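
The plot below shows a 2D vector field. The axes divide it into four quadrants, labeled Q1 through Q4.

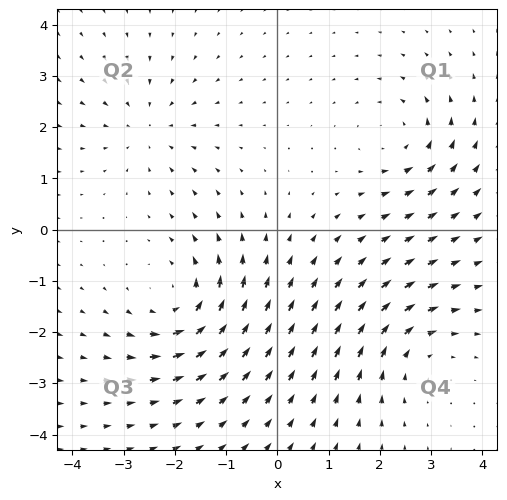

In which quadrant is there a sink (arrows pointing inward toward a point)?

The sink sits at approximately (-2.5, 2.0), which lies in quadrant Q2. The divergence there is about -3, negative as expected for a sink.

Q2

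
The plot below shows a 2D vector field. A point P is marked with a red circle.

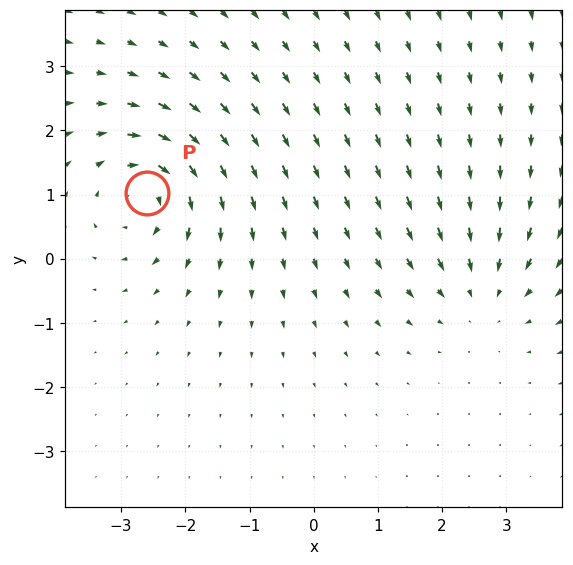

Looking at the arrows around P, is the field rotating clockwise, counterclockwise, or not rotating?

clockwise

Near P at (-2.6, 1.0) the arrows circulate clockwise. The curl (z-component) there is about -5; negative curl means clockwise rotation.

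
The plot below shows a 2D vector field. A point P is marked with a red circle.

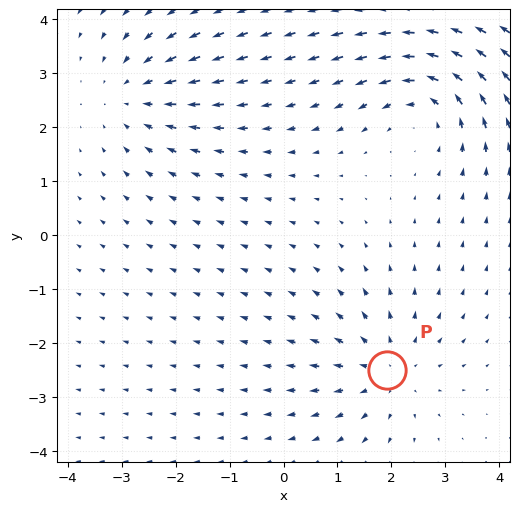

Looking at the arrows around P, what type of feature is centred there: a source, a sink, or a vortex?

At P (1.9, -2.5) the arrows spread outward. Divergence about +3, curl ≈0 — positive divergence with near-zero curl is a source.

source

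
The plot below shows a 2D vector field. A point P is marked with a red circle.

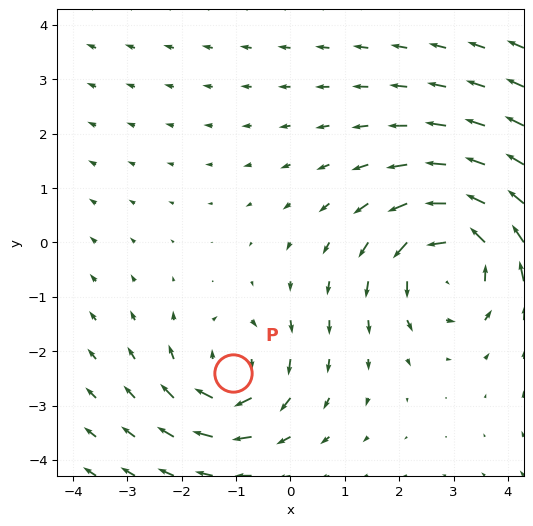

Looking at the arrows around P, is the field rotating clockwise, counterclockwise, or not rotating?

Near P at (-1.1, -2.4) the arrows circulate clockwise. The curl (z-component) there is about -4; negative curl means clockwise rotation.

clockwise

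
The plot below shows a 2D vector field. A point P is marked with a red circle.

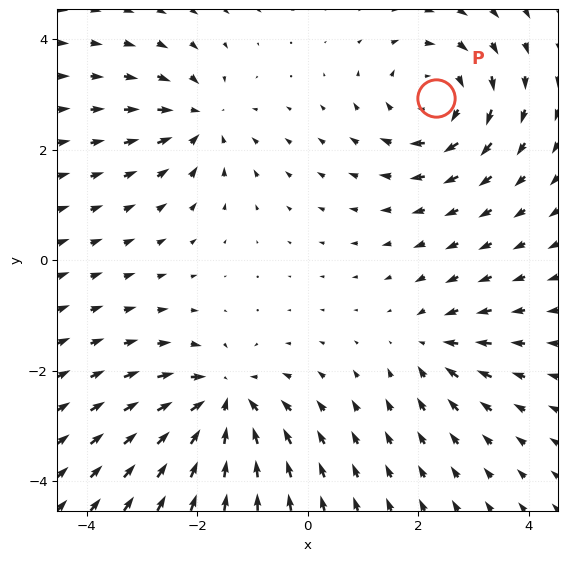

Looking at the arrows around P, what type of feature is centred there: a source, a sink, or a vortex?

At P (2.3, 2.9) the arrows circulate clockwise. Divergence ≈0, curl about -5 — near-zero divergence with nonzero curl is a vortex.

vortex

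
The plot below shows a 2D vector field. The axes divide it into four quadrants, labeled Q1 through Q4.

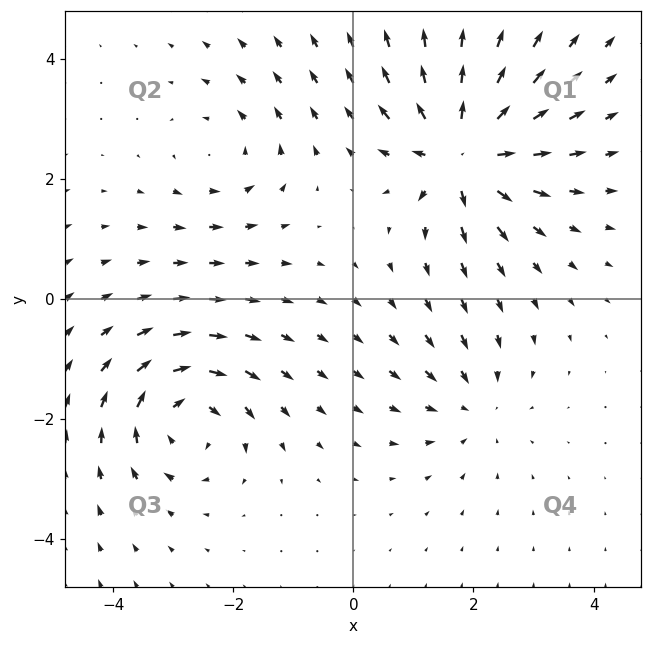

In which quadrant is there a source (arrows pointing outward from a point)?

The source sits at approximately (1.8, 2.4), which lies in quadrant Q1. The divergence there is about +6, positive as expected for a source.

Q1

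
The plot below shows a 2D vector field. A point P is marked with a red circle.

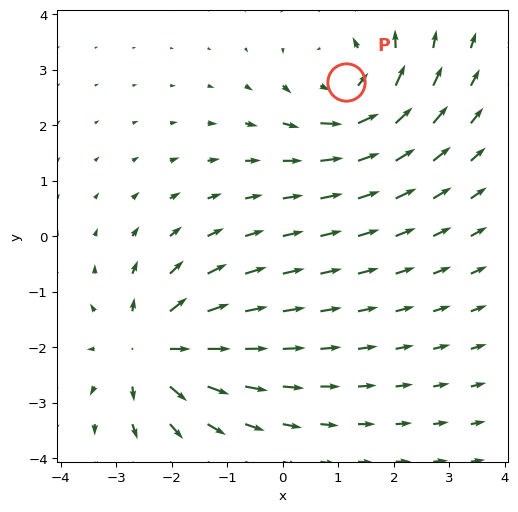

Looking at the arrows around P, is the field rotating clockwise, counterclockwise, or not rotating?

counterclockwise

Near P at (1.1, 2.8) the arrows circulate counterclockwise. The curl (z-component) there is about +4; positive curl means counterclockwise rotation.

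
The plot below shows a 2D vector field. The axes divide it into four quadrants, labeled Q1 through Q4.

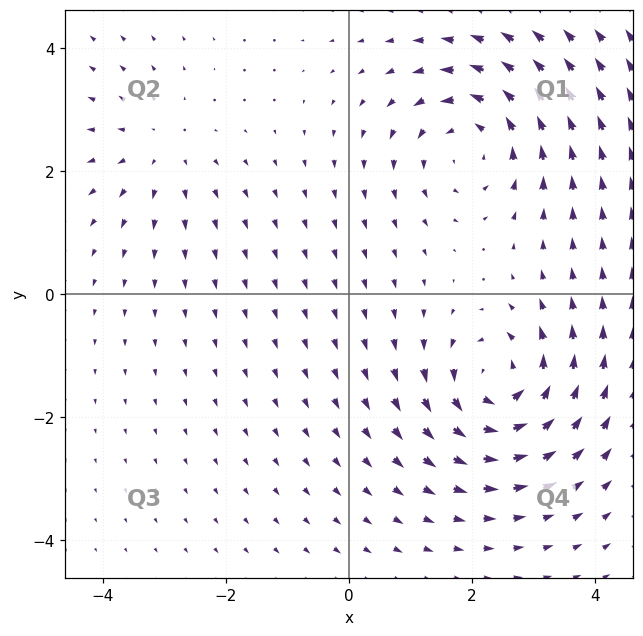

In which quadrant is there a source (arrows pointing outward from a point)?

The source sits at approximately (-3.1, 2.4), which lies in quadrant Q2. The divergence there is about +2, positive as expected for a source.

Q2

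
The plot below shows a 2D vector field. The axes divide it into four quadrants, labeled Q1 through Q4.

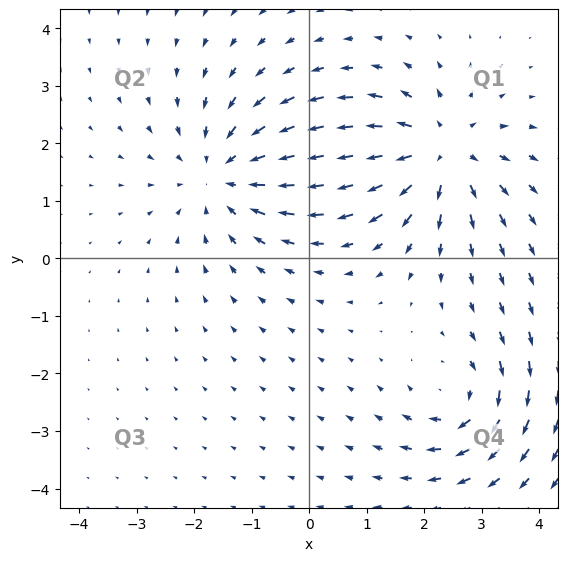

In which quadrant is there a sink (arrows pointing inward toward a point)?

The sink sits at approximately (-1.5, 1.5), which lies in quadrant Q2. The divergence there is about -4, negative as expected for a sink.

Q2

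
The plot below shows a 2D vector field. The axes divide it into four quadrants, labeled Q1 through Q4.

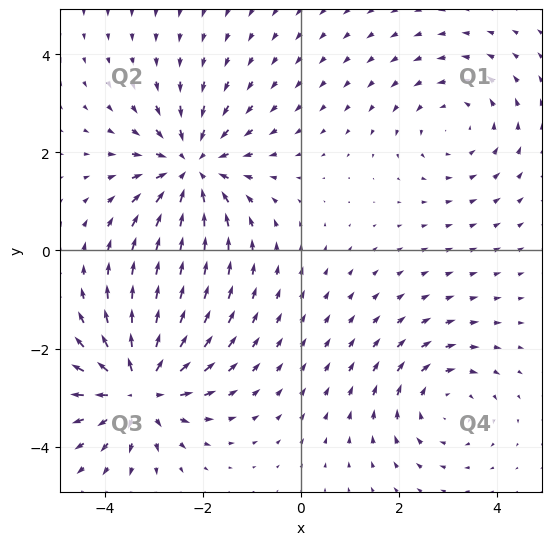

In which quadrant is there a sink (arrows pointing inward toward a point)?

Q2

The sink sits at approximately (-2.2, 1.7), which lies in quadrant Q2. The divergence there is about -5, negative as expected for a sink.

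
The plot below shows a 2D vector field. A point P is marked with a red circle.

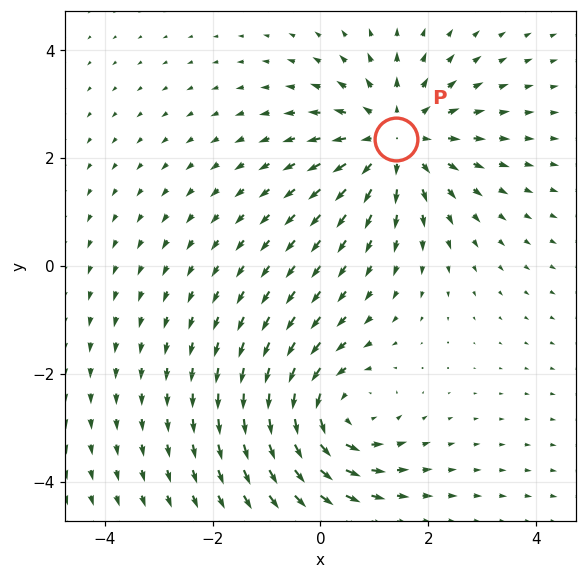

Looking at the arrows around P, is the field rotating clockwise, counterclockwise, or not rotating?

not rotating

Near P at (1.4, 2.3) the arrows show no circulation. The curl there is ≈0.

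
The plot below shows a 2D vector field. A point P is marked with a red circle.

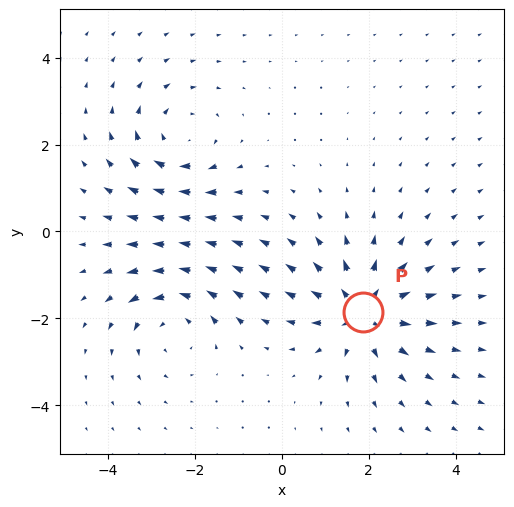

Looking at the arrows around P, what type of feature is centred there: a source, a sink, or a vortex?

At P (1.9, -1.9) the arrows spread outward. Divergence about +4, curl ≈0 — positive divergence with near-zero curl is a source.

source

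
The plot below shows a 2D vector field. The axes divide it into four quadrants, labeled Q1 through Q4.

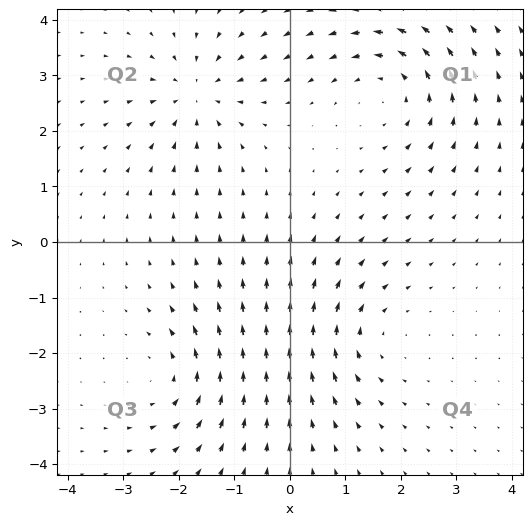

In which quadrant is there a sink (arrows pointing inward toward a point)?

The sink sits at approximately (-1.7, 2.7), which lies in quadrant Q2. The divergence there is about -4, negative as expected for a sink.

Q2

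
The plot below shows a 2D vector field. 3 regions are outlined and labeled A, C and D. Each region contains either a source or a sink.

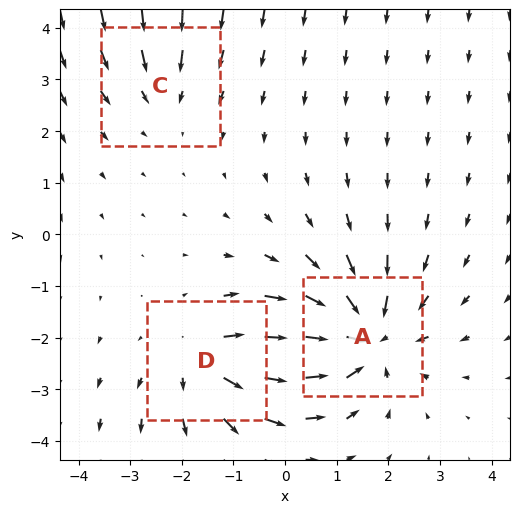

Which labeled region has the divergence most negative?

Divergence at each region's feature centre — A: about -4, C: about -2, D: about +3. Region A is most negative.

A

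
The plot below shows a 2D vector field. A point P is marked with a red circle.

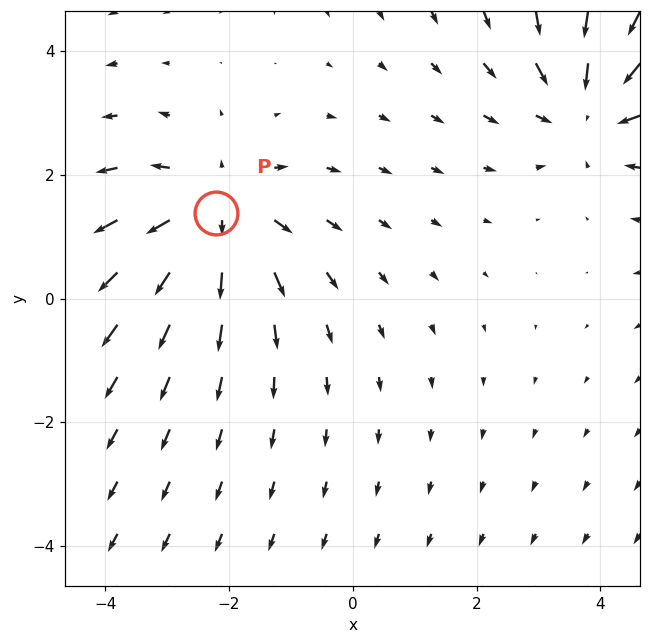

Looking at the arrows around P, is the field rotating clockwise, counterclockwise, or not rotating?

Near P at (-2.2, 1.4) the arrows show no circulation. The curl there is ≈0.

not rotating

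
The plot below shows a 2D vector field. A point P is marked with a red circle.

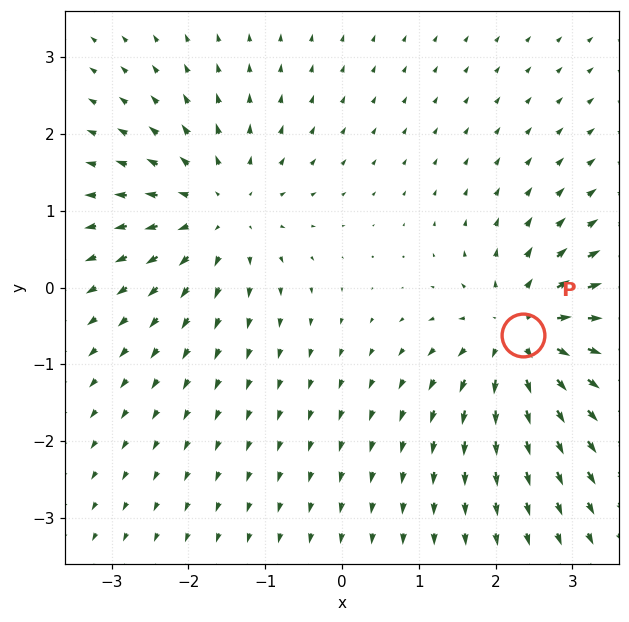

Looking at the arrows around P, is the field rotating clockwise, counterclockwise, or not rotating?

not rotating

Near P at (2.4, -0.6) the arrows show no circulation. The curl there is ≈0.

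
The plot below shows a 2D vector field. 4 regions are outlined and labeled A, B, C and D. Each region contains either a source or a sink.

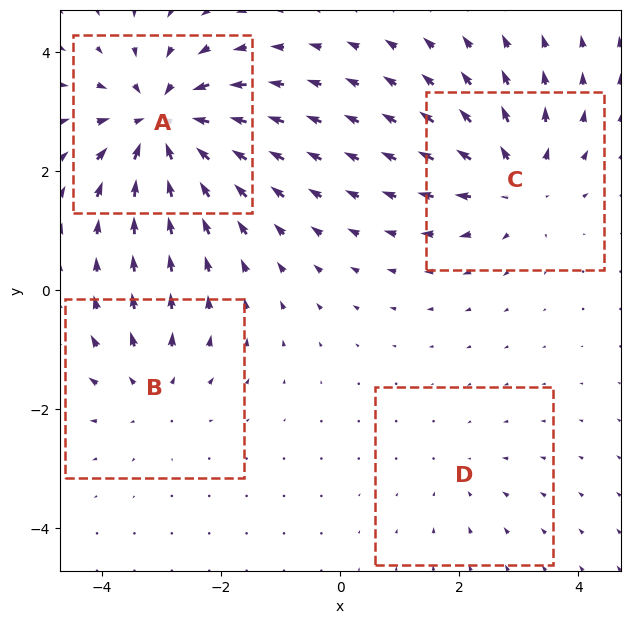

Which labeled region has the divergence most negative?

A

Divergence at each region's feature centre — A: about -8, B: about +4, C: about +5, D: about -2. Region A is most negative.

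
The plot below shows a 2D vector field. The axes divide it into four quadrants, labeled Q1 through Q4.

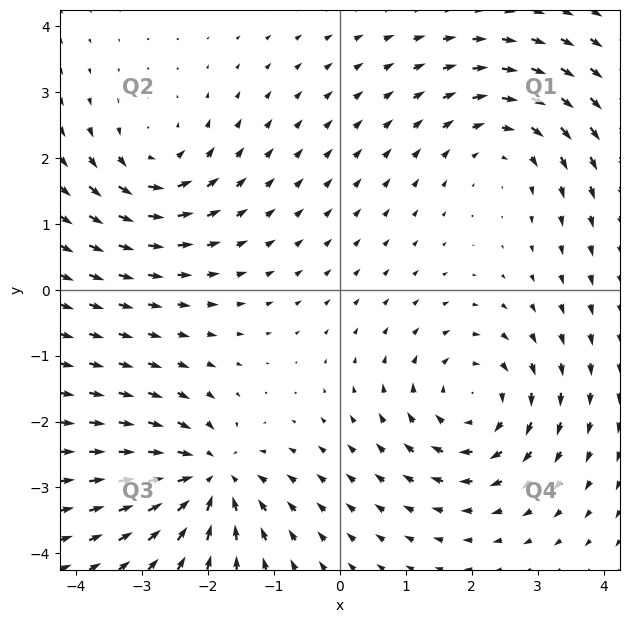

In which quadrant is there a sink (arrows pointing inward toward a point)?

The sink sits at approximately (-2.0, -2.8), which lies in quadrant Q3. The divergence there is about -6, negative as expected for a sink.

Q3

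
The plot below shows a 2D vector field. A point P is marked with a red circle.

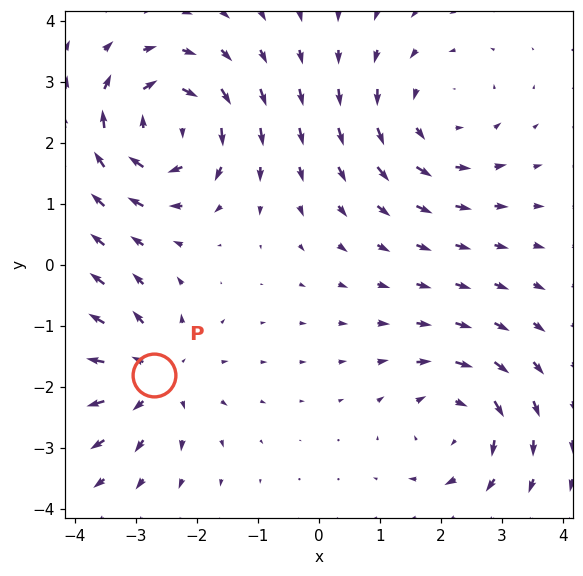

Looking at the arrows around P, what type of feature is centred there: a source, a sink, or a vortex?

At P (-2.7, -1.8) the arrows spread outward. Divergence about +4, curl ≈0 — positive divergence with near-zero curl is a source.

source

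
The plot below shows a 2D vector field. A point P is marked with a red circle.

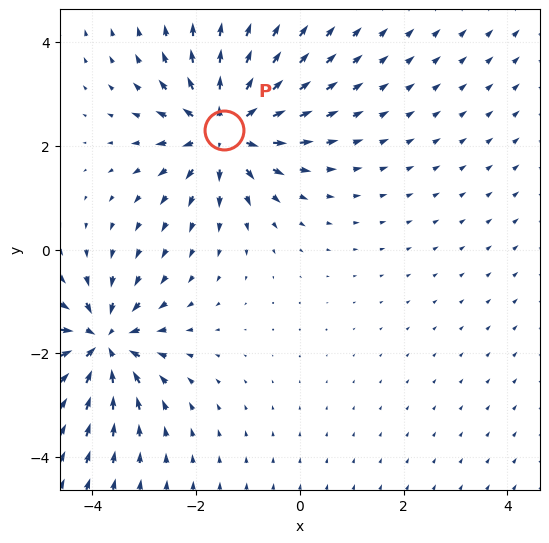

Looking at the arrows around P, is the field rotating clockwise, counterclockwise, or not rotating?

Near P at (-1.5, 2.3) the arrows show no circulation. The curl there is ≈0.

not rotating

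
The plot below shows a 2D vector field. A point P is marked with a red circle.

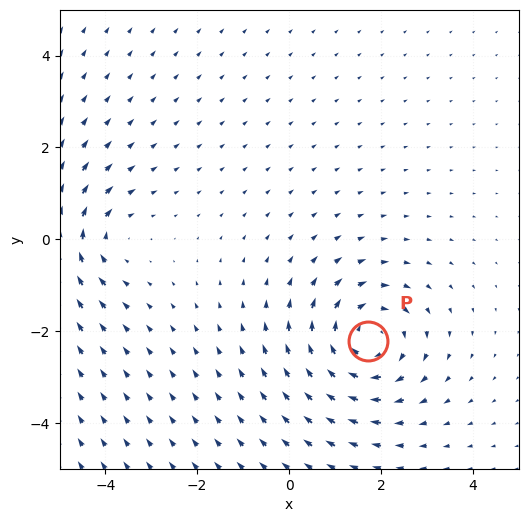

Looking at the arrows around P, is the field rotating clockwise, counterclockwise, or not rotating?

clockwise

Near P at (1.7, -2.2) the arrows circulate clockwise. The curl (z-component) there is about -4; negative curl means clockwise rotation.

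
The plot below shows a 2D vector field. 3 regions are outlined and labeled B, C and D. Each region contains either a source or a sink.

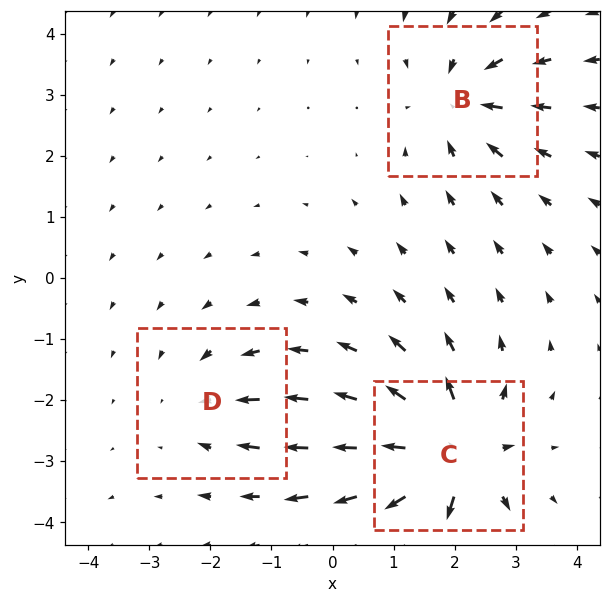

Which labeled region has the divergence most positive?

Divergence at each region's feature centre — B: about -4, C: about +6, D: about -2. Region C is most positive.

C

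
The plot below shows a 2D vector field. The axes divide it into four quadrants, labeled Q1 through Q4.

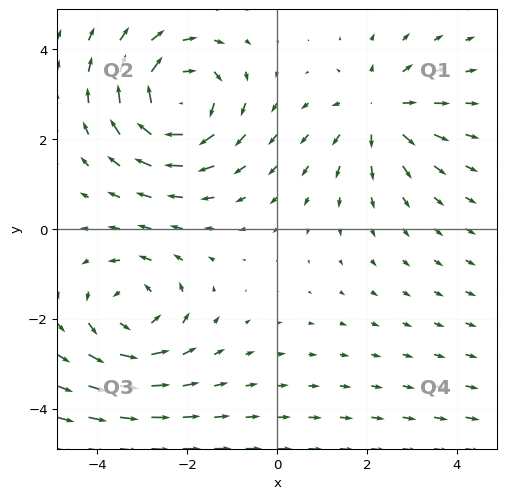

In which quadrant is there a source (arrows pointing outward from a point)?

The source sits at approximately (2.3, 2.6), which lies in quadrant Q1. The divergence there is about +3, positive as expected for a source.

Q1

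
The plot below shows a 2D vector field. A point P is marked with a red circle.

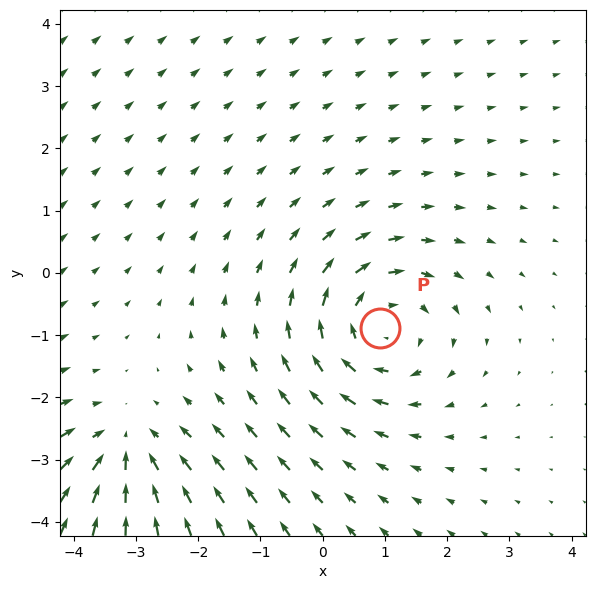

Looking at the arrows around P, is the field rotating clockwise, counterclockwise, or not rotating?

clockwise

Near P at (0.9, -0.9) the arrows circulate clockwise. The curl (z-component) there is about -4; negative curl means clockwise rotation.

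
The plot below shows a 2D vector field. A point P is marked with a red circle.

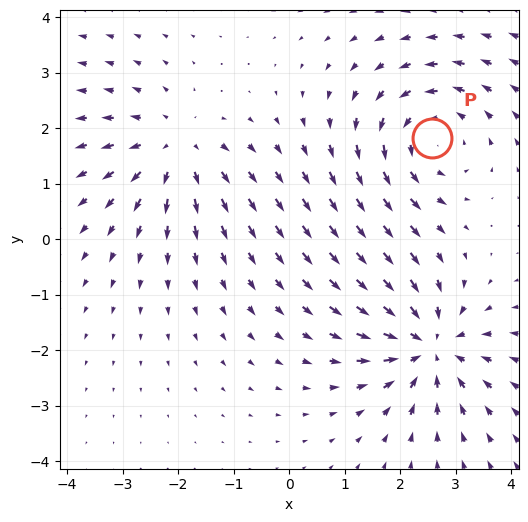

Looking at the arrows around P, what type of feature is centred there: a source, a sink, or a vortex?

At P (2.6, 1.8) the arrows circulate counterclockwise. Divergence ≈0, curl about +4 — near-zero divergence with nonzero curl is a vortex.

vortex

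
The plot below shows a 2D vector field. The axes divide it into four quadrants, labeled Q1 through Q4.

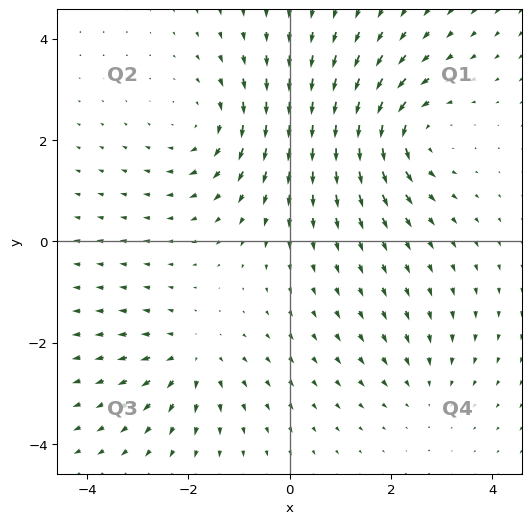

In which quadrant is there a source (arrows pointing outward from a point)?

Q3

The source sits at approximately (-2.0, -2.3), which lies in quadrant Q3. The divergence there is about +4, positive as expected for a source.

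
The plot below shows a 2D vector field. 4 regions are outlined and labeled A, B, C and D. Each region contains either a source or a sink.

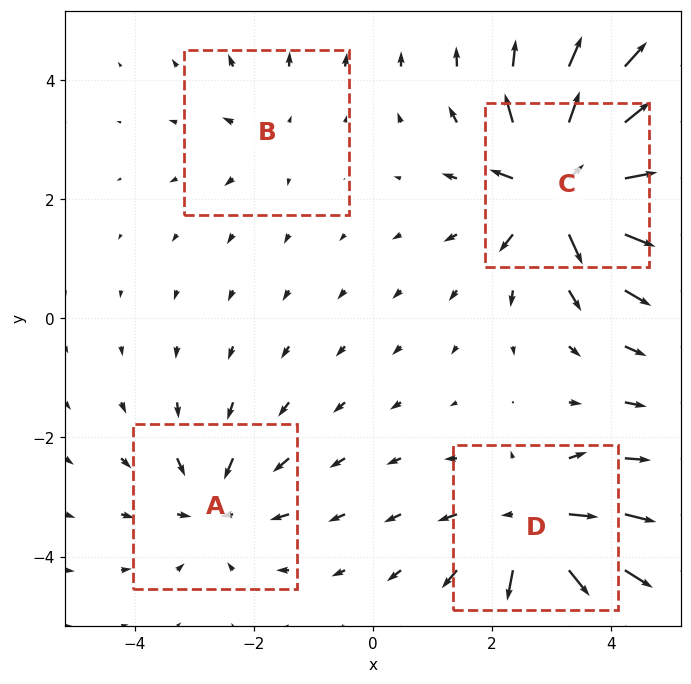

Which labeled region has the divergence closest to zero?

Divergence at each region's feature centre — A: about -4, B: about +2, C: about +9, D: about +6. Region B is closest to zero.

B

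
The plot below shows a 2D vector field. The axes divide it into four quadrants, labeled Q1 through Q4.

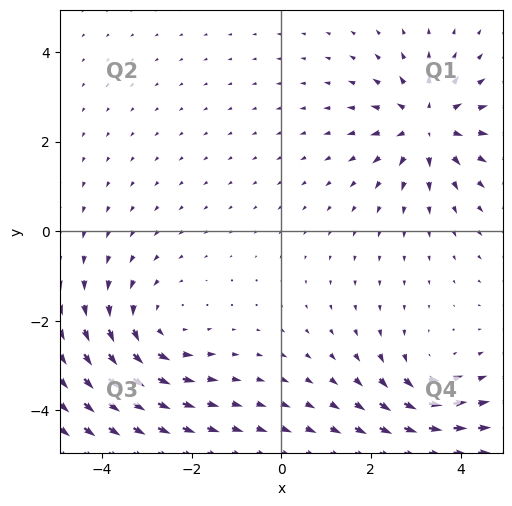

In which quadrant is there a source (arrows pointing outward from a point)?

The source sits at approximately (3.3, 2.4), which lies in quadrant Q1. The divergence there is about +5, positive as expected for a source.

Q1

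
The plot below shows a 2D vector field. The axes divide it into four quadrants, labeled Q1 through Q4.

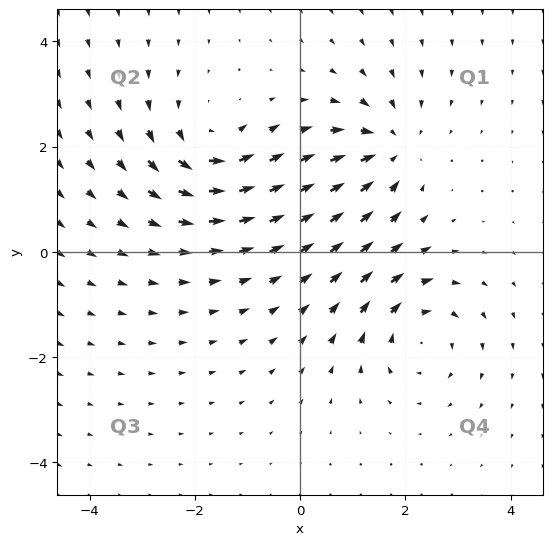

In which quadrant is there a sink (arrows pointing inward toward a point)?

Q1

The sink sits at approximately (1.7, 2.0), which lies in quadrant Q1. The divergence there is about -5, negative as expected for a sink.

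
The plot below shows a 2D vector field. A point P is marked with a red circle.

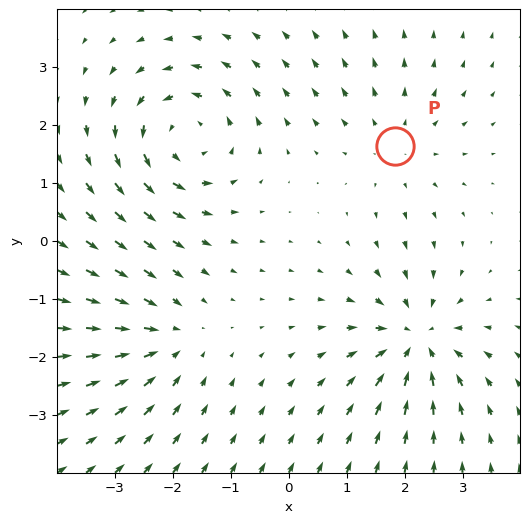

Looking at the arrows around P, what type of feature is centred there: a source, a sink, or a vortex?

source

At P (1.8, 1.6) the arrows spread outward. Divergence about +3, curl ≈0 — positive divergence with near-zero curl is a source.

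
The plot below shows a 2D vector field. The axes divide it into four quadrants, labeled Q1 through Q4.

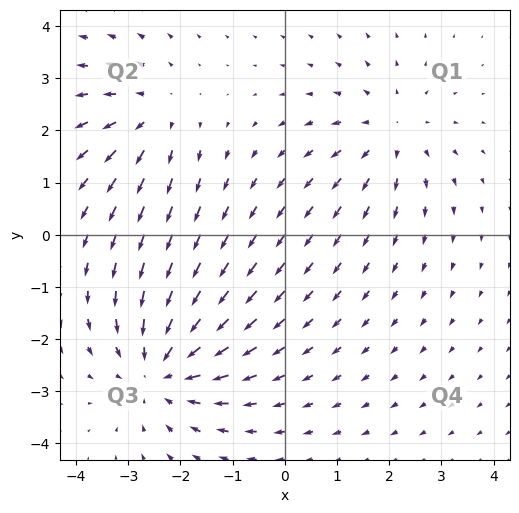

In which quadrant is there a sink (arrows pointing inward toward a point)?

Q3

The sink sits at approximately (-2.4, -2.6), which lies in quadrant Q3. The divergence there is about -4, negative as expected for a sink.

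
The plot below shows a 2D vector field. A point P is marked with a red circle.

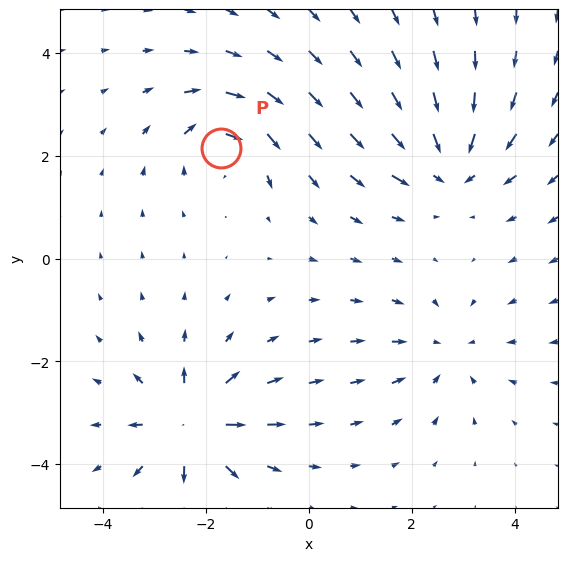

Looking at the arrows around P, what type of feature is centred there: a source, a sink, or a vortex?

At P (-1.7, 2.1) the arrows circulate clockwise. Divergence ≈0, curl about -5 — near-zero divergence with nonzero curl is a vortex.

vortex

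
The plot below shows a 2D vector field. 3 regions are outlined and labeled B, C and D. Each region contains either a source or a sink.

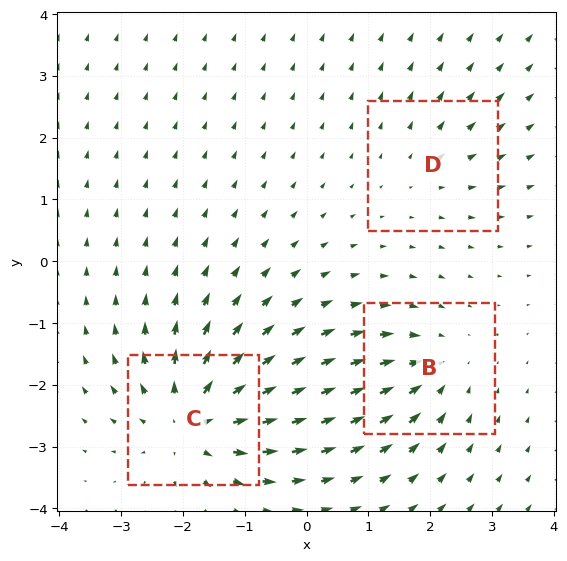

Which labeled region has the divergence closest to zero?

Divergence at each region's feature centre — B: about -3, C: about +5, D: about +2. Region D is closest to zero.

D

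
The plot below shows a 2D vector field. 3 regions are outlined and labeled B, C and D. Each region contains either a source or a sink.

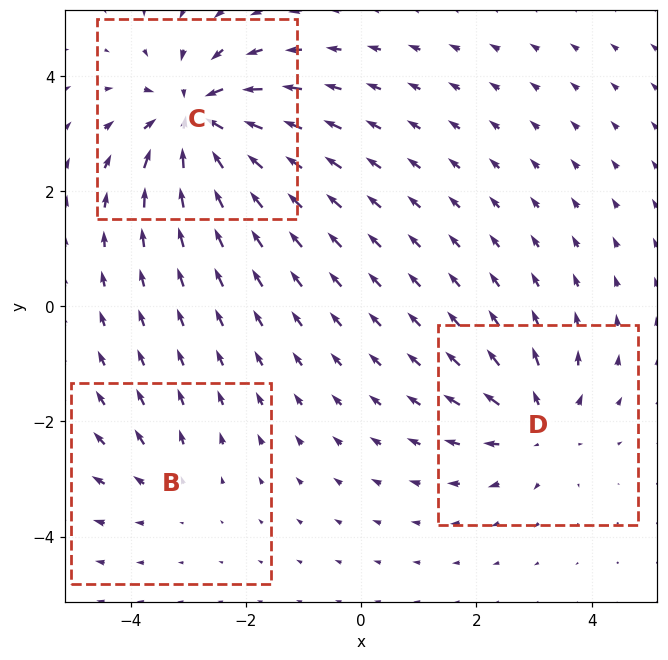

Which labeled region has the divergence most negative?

C

Divergence at each region's feature centre — B: about +2, C: about -6, D: about +4. Region C is most negative.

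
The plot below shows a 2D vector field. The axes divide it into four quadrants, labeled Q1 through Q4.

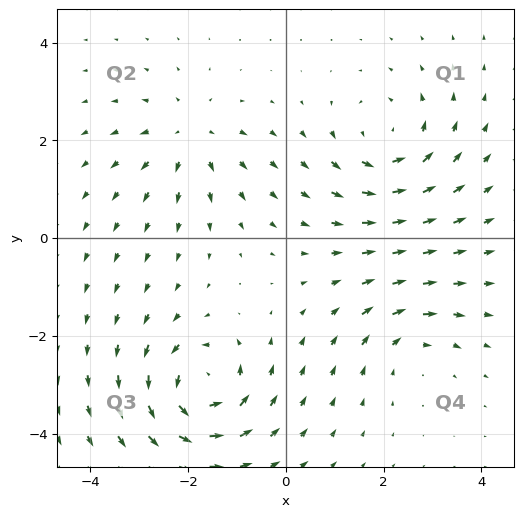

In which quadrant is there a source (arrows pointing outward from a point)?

The source sits at approximately (-2.0, 2.1), which lies in quadrant Q2. The divergence there is about +4, positive as expected for a source.

Q2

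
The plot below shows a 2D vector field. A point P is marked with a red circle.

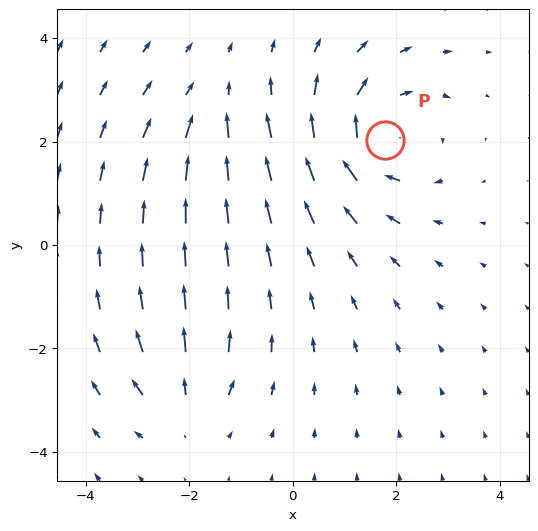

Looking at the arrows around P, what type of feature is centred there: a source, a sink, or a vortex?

At P (1.8, 2.0) the arrows circulate clockwise. Divergence ≈0, curl about -4 — near-zero divergence with nonzero curl is a vortex.

vortex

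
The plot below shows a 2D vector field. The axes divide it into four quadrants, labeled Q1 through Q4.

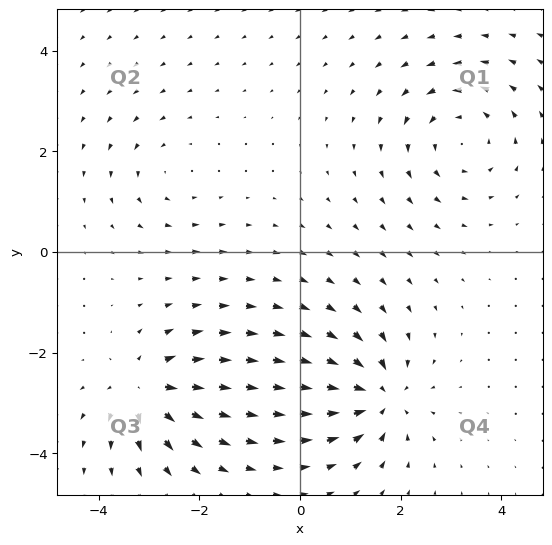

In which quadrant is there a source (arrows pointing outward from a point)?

Q3

The source sits at approximately (-3.1, -2.7), which lies in quadrant Q3. The divergence there is about +5, positive as expected for a source.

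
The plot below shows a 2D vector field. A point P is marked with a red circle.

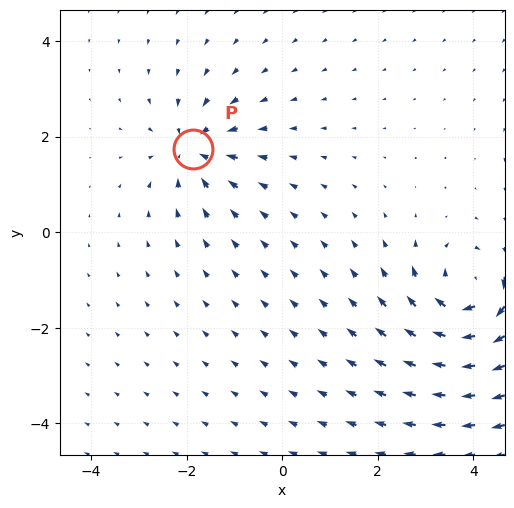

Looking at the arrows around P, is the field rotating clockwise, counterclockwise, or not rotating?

not rotating

Near P at (-1.9, 1.7) the arrows show no circulation. The curl there is ≈0.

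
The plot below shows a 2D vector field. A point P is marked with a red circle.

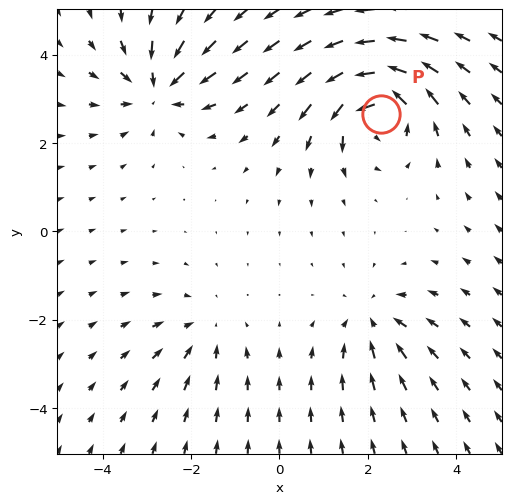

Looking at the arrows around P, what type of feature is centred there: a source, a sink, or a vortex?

At P (2.3, 2.7) the arrows circulate counterclockwise. Divergence ≈0, curl about +7 — near-zero divergence with nonzero curl is a vortex.

vortex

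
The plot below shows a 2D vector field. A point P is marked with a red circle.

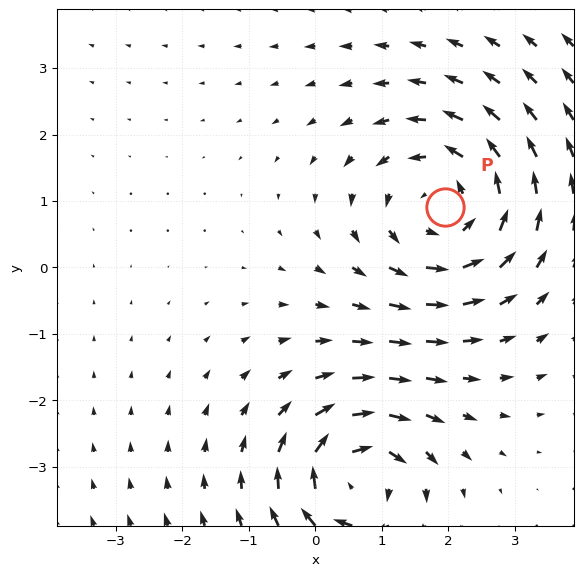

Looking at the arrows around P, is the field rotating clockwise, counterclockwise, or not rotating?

counterclockwise

Near P at (1.9, 0.9) the arrows circulate counterclockwise. The curl (z-component) there is about +4; positive curl means counterclockwise rotation.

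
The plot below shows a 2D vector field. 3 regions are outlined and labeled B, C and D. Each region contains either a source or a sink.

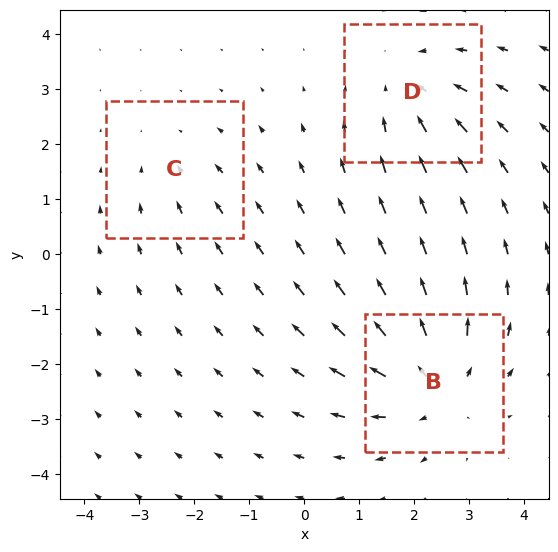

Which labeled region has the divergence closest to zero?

Divergence at each region's feature centre — B: about +4, C: about -2, D: about -3. Region C is closest to zero.

C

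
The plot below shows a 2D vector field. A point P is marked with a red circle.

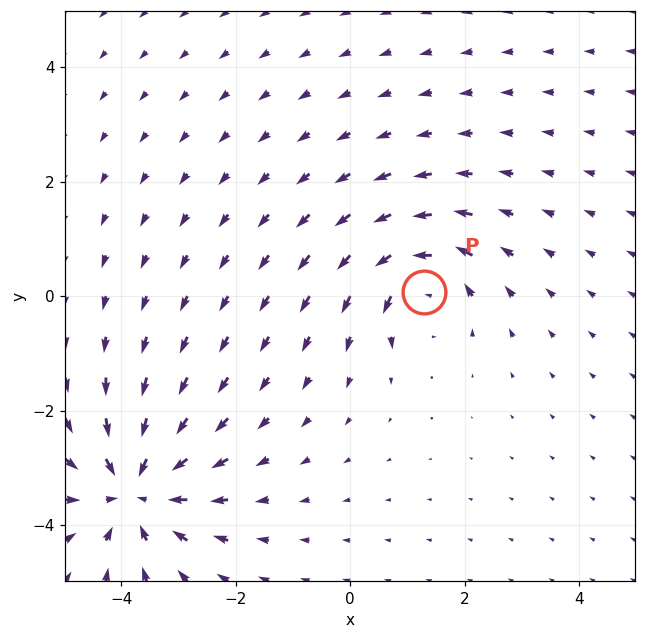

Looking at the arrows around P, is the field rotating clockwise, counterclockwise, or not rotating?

Near P at (1.3, 0.1) the arrows circulate counterclockwise. The curl (z-component) there is about +4; positive curl means counterclockwise rotation.

counterclockwise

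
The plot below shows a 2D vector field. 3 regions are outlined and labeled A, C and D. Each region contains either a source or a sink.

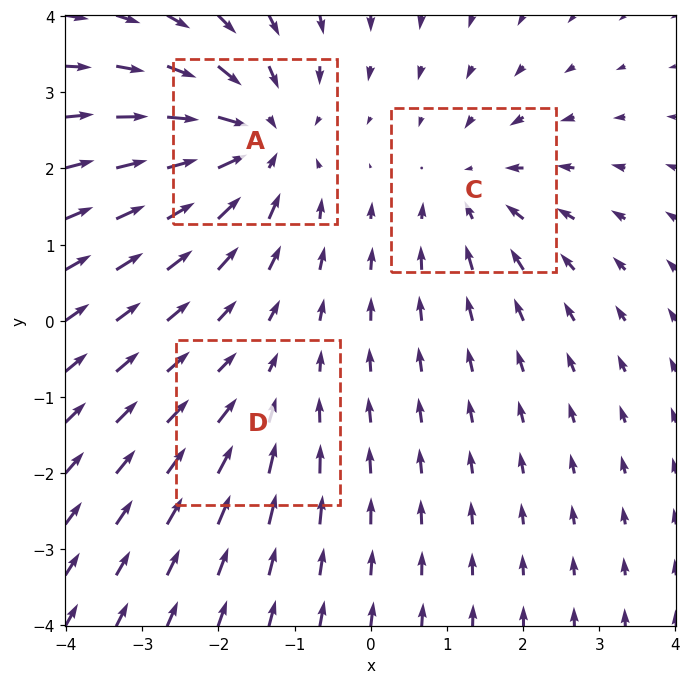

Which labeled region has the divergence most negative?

A

Divergence at each region's feature centre — A: about -5, C: about -3, D: about -2. Region A is most negative.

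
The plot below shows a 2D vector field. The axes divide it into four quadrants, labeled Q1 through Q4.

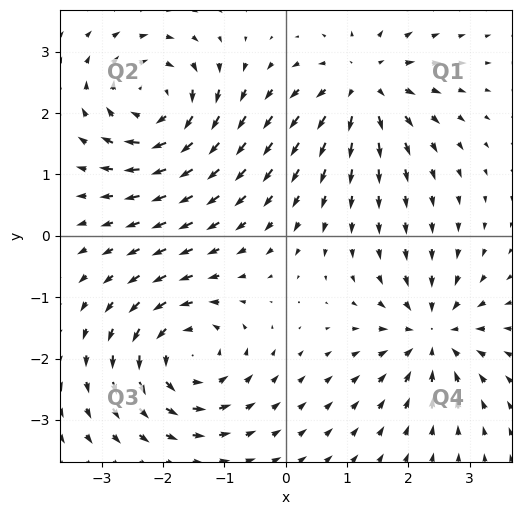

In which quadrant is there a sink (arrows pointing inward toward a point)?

The sink sits at approximately (2.4, -1.6), which lies in quadrant Q4. The divergence there is about -5, negative as expected for a sink.

Q4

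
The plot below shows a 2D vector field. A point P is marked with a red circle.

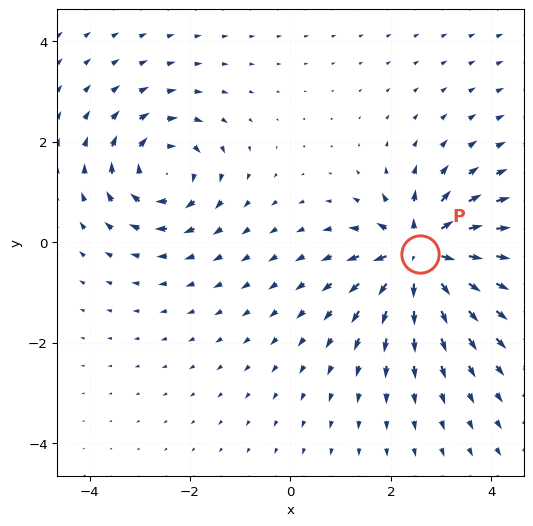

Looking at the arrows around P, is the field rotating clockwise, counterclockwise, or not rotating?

not rotating

Near P at (2.6, -0.2) the arrows show no circulation. The curl there is ≈0.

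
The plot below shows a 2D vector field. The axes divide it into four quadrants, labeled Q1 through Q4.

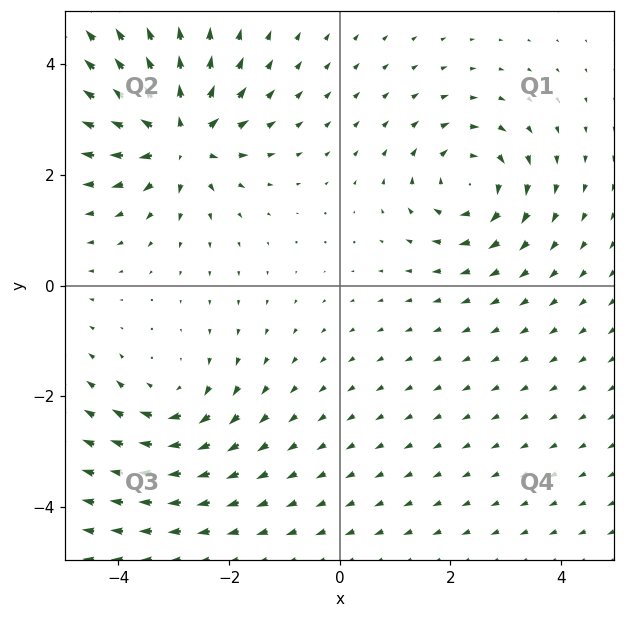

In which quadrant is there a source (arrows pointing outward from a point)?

Q2

The source sits at approximately (-2.9, 2.7), which lies in quadrant Q2. The divergence there is about +5, positive as expected for a source.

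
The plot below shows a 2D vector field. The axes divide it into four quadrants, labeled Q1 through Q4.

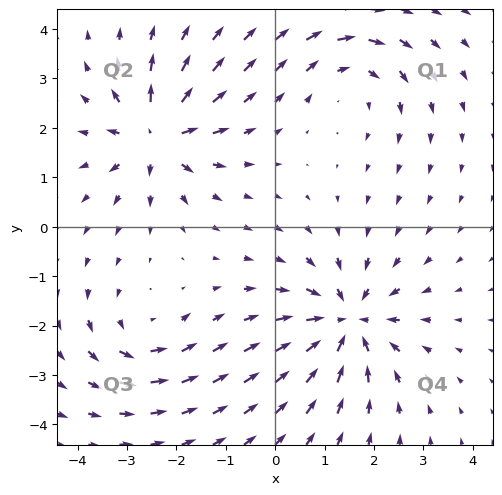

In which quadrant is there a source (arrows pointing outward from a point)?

The source sits at approximately (-2.4, 1.8), which lies in quadrant Q2. The divergence there is about +6, positive as expected for a source.

Q2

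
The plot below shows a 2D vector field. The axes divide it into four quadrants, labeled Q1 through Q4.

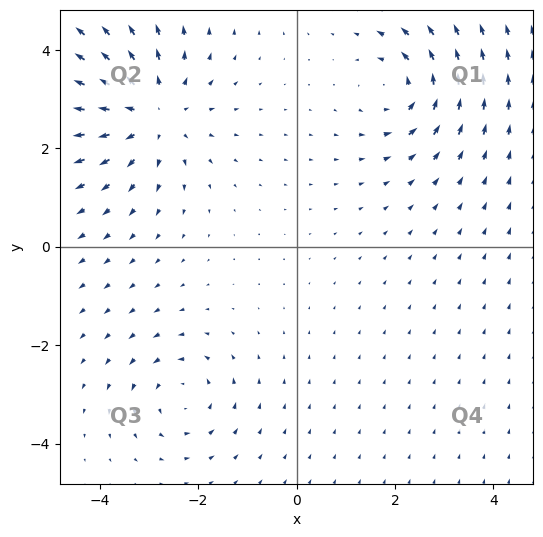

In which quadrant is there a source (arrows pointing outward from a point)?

Q2

The source sits at approximately (-2.9, 2.7), which lies in quadrant Q2. The divergence there is about +4, positive as expected for a source.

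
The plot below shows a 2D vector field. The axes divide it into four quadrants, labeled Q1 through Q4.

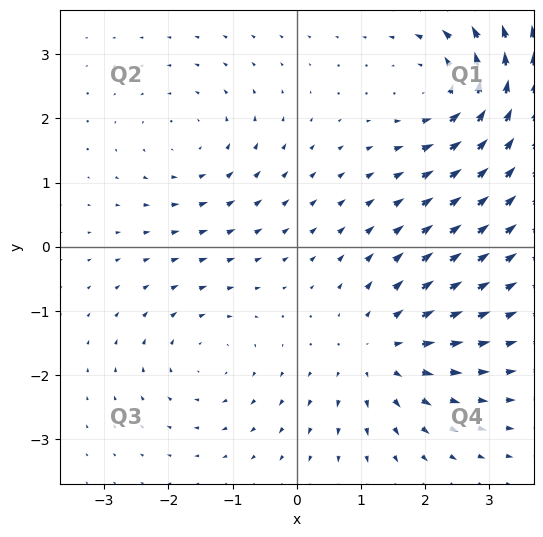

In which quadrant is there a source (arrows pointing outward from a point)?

Q4

The source sits at approximately (1.3, -1.6), which lies in quadrant Q4. The divergence there is about +4, positive as expected for a source.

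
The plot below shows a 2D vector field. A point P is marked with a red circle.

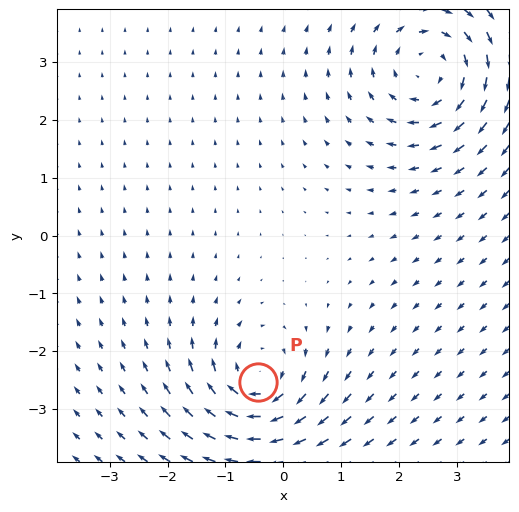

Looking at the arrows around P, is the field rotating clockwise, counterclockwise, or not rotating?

clockwise

Near P at (-0.4, -2.5) the arrows circulate clockwise. The curl (z-component) there is about -4; negative curl means clockwise rotation.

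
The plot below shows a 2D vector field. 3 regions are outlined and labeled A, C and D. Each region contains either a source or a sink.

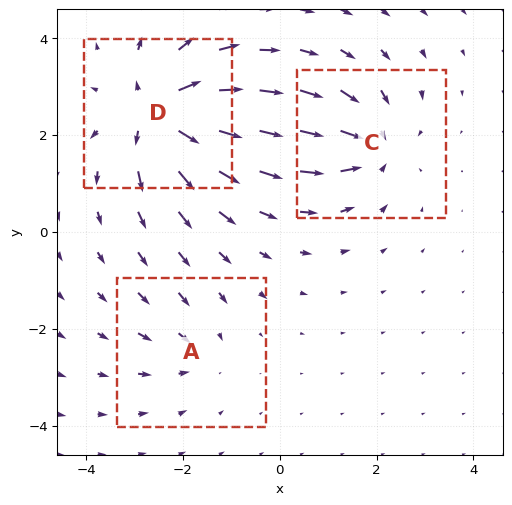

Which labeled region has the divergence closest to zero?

A

Divergence at each region's feature centre — A: about -2, C: about -4, D: about +5. Region A is closest to zero.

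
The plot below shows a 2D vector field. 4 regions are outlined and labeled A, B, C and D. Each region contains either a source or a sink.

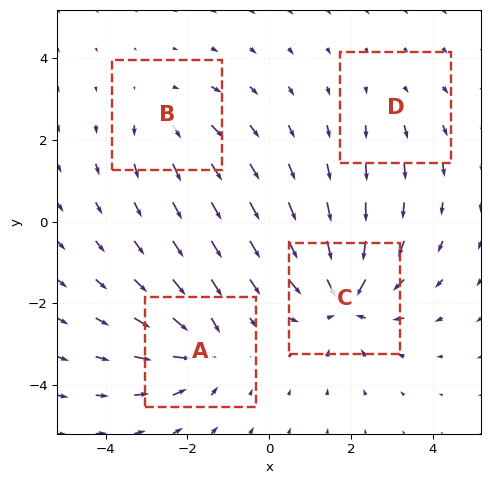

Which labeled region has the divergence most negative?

Divergence at each region's feature centre — A: about -5, B: about +3, C: about -6, D: about +2. Region C is most negative.

C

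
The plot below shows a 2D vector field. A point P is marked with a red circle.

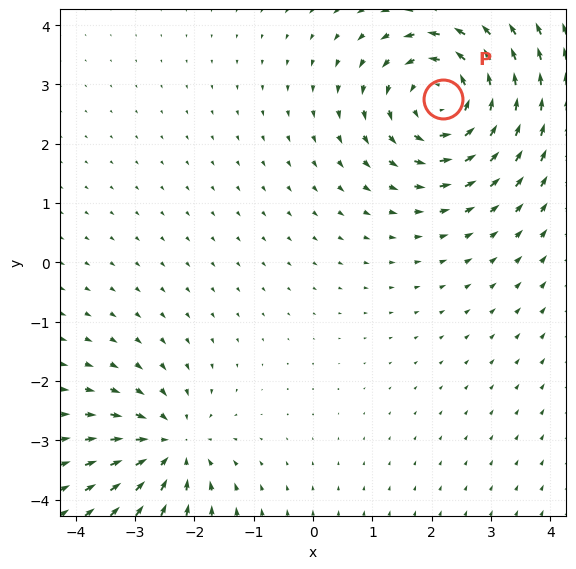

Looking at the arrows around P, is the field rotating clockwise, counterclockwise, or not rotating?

counterclockwise

Near P at (2.2, 2.8) the arrows circulate counterclockwise. The curl (z-component) there is about +5; positive curl means counterclockwise rotation.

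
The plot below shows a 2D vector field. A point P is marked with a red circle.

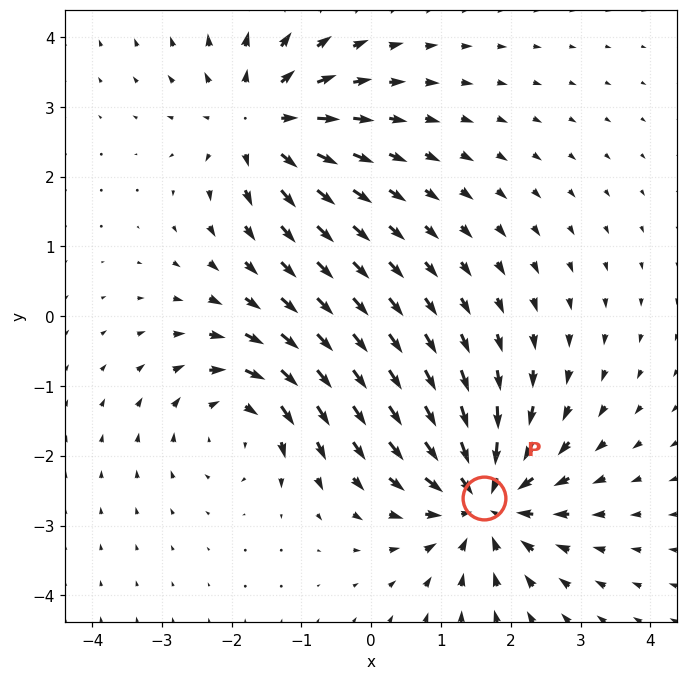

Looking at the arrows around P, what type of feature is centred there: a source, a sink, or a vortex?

sink

At P (1.6, -2.6) the arrows converge inward. Divergence about -5, curl ≈0 — negative divergence with near-zero curl is a sink.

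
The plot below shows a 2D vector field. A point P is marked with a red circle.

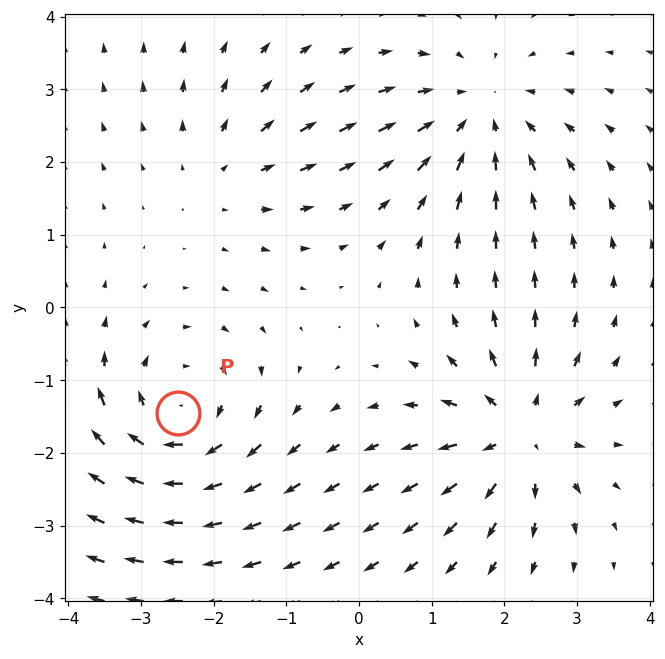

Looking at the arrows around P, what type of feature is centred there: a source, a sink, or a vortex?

vortex

At P (-2.5, -1.5) the arrows circulate clockwise. Divergence ≈0, curl about -5 — near-zero divergence with nonzero curl is a vortex.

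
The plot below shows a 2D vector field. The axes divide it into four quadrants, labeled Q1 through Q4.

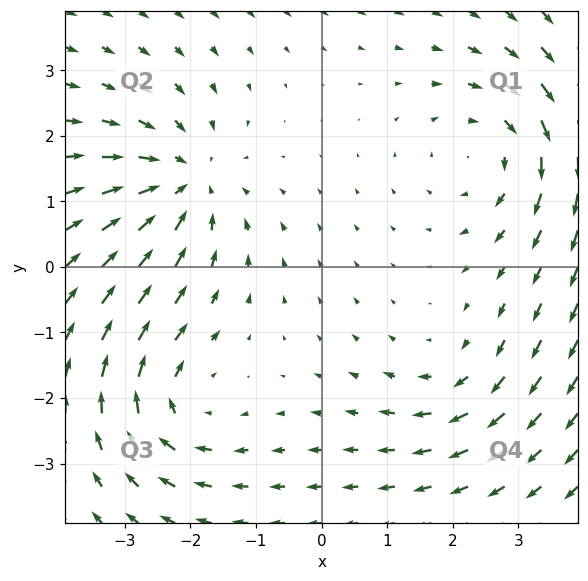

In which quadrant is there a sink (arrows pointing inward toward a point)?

Q2

The sink sits at approximately (-2.1, 1.3), which lies in quadrant Q2. The divergence there is about -5, negative as expected for a sink.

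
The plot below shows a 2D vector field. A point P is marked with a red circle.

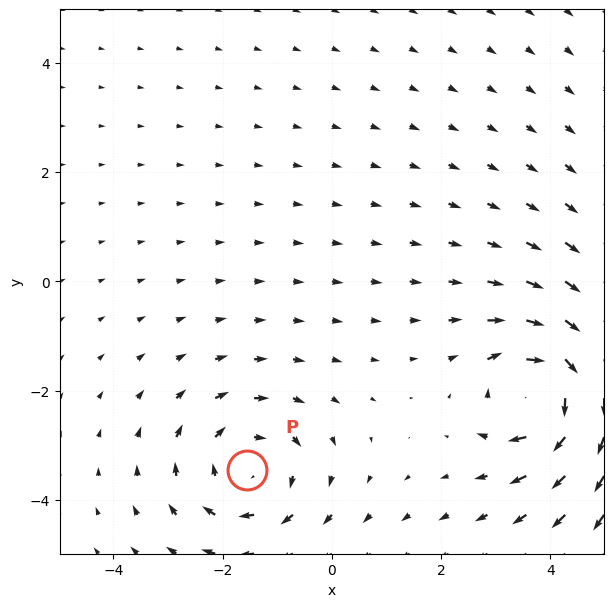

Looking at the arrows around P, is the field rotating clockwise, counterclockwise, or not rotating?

clockwise

Near P at (-1.6, -3.5) the arrows circulate clockwise. The curl (z-component) there is about -2; negative curl means clockwise rotation.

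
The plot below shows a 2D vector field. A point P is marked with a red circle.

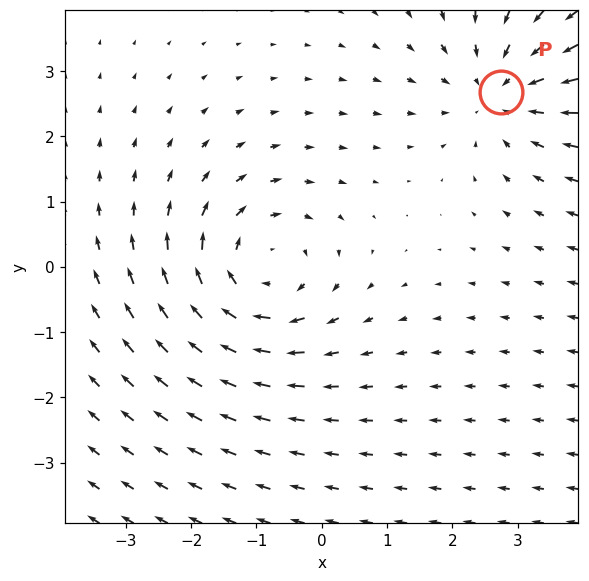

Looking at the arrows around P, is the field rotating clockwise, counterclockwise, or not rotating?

Near P at (2.7, 2.7) the arrows show no circulation. The curl there is ≈0.

not rotating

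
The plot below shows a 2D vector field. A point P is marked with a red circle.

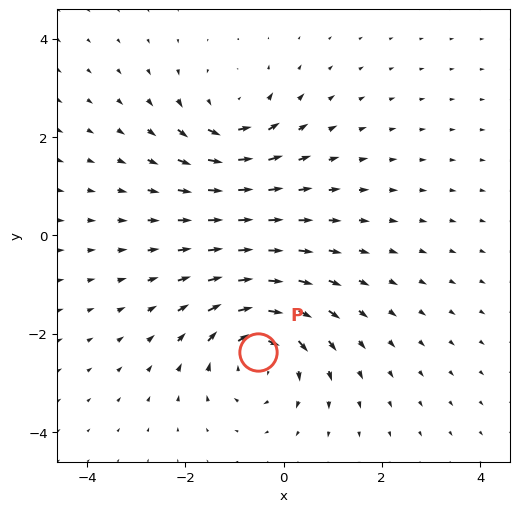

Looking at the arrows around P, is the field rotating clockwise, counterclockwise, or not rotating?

Near P at (-0.5, -2.4) the arrows circulate clockwise. The curl (z-component) there is about -4; negative curl means clockwise rotation.

clockwise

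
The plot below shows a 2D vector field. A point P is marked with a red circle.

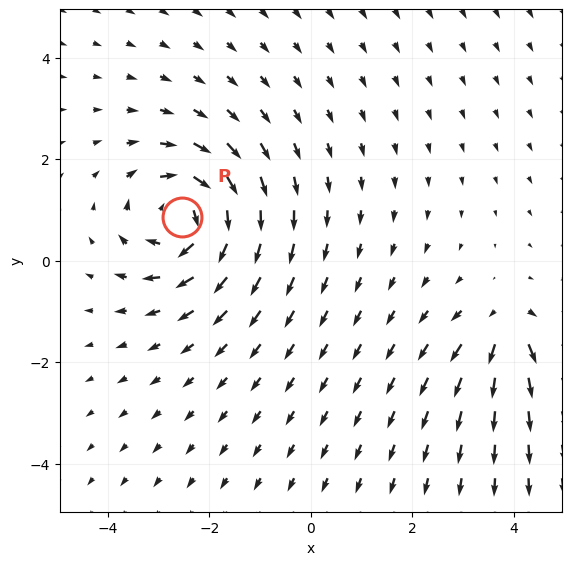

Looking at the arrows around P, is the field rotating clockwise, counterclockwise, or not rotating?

clockwise

Near P at (-2.5, 0.9) the arrows circulate clockwise. The curl (z-component) there is about -5; negative curl means clockwise rotation.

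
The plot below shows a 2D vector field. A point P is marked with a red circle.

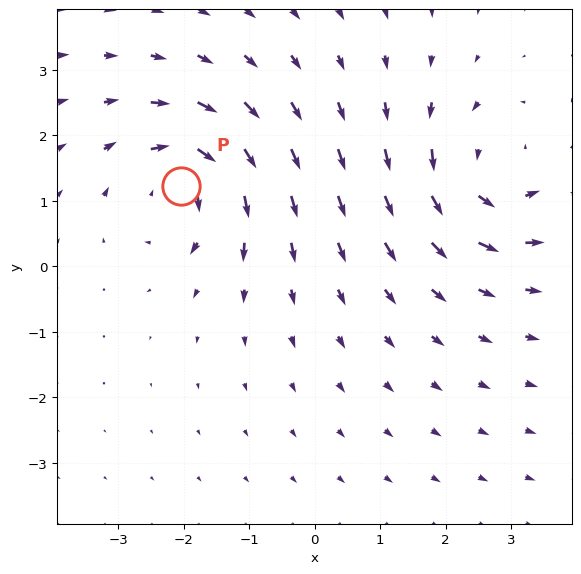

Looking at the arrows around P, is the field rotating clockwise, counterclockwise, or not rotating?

clockwise

Near P at (-2.0, 1.2) the arrows circulate clockwise. The curl (z-component) there is about -6; negative curl means clockwise rotation.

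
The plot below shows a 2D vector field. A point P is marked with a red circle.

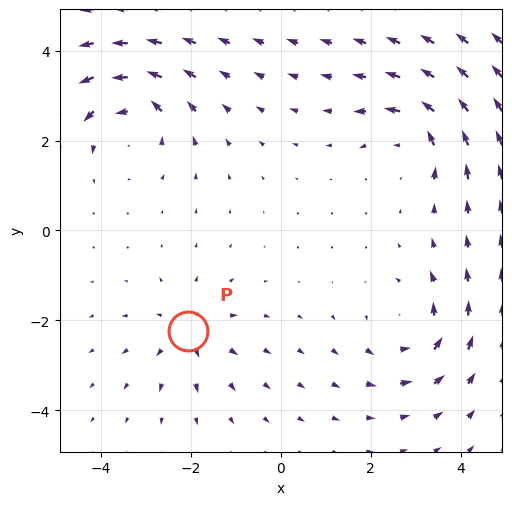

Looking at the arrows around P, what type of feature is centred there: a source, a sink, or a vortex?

At P (-2.1, -2.2) the arrows spread outward. Divergence about +4, curl ≈0 — positive divergence with near-zero curl is a source.

source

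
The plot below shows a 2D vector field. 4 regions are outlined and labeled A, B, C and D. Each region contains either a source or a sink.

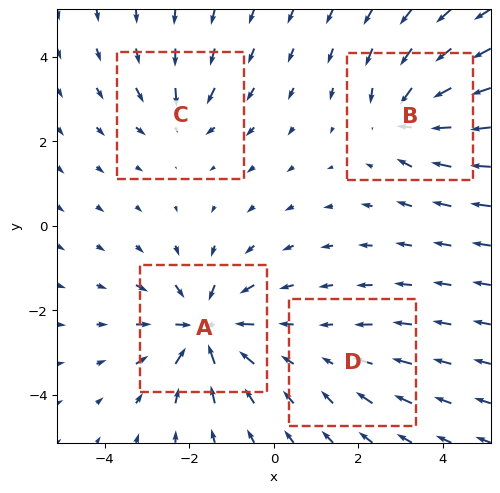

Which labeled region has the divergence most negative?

A

Divergence at each region's feature centre — A: about -7, B: about -6, C: about -4, D: about -2. Region A is most negative.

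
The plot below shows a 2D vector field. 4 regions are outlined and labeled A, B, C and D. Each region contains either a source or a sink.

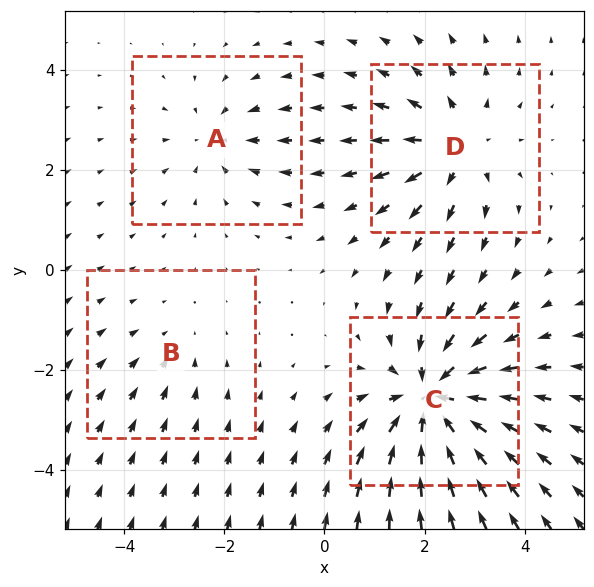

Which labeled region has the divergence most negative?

C

Divergence at each region's feature centre — A: about -3, B: about -2, C: about -7, D: about +4. Region C is most negative.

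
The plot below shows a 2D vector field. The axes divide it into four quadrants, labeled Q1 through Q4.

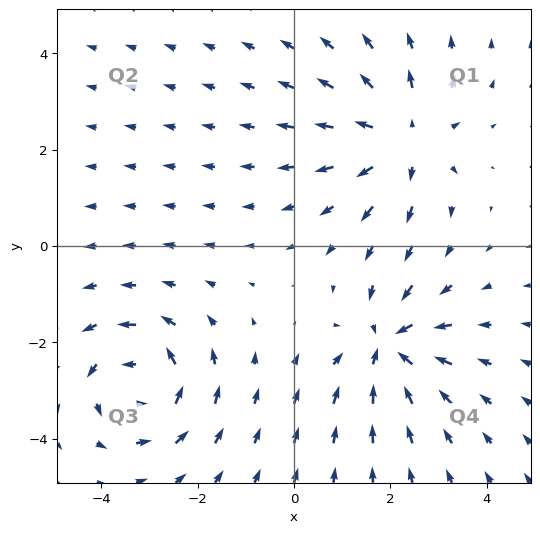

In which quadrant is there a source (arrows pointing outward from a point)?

Q1

The source sits at approximately (2.2, 2.2), which lies in quadrant Q1. The divergence there is about +3, positive as expected for a source.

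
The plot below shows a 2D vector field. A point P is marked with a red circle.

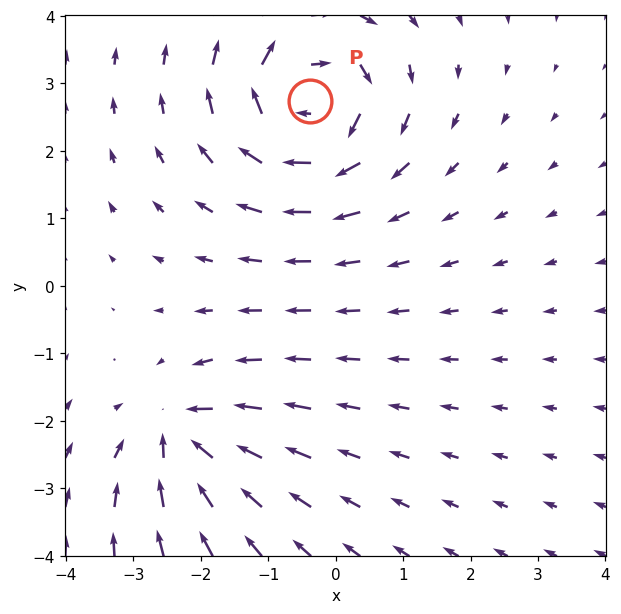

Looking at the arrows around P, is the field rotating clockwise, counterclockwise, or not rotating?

Near P at (-0.4, 2.7) the arrows circulate clockwise. The curl (z-component) there is about -5; negative curl means clockwise rotation.

clockwise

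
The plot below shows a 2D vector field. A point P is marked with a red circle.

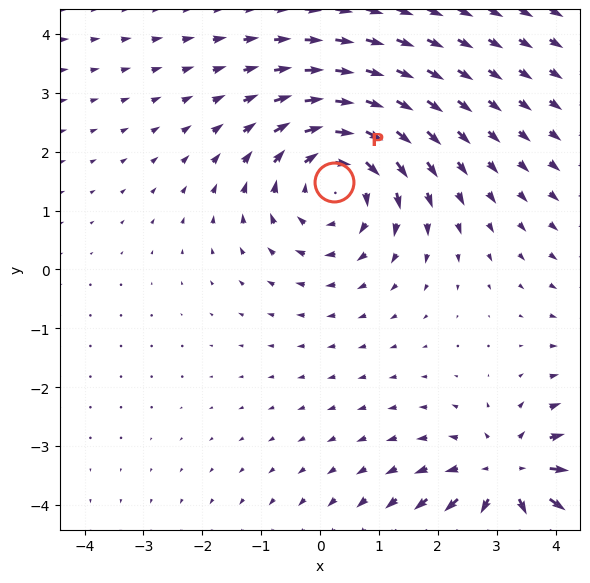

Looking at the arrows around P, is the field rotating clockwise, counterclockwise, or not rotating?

Near P at (0.2, 1.5) the arrows circulate clockwise. The curl (z-component) there is about -3; negative curl means clockwise rotation.

clockwise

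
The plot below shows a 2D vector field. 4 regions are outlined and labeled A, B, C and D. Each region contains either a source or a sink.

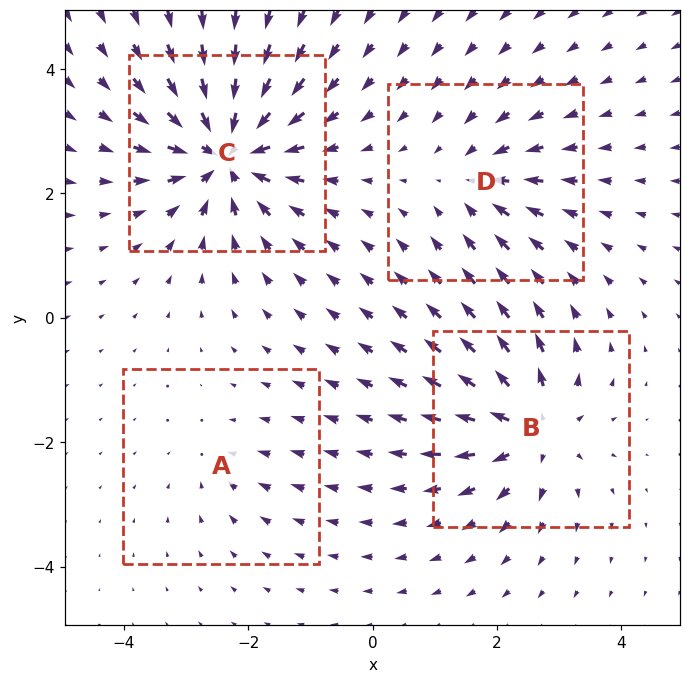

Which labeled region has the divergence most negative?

Divergence at each region's feature centre — A: about -2, B: about +6, C: about -8, D: about -4. Region C is most negative.

C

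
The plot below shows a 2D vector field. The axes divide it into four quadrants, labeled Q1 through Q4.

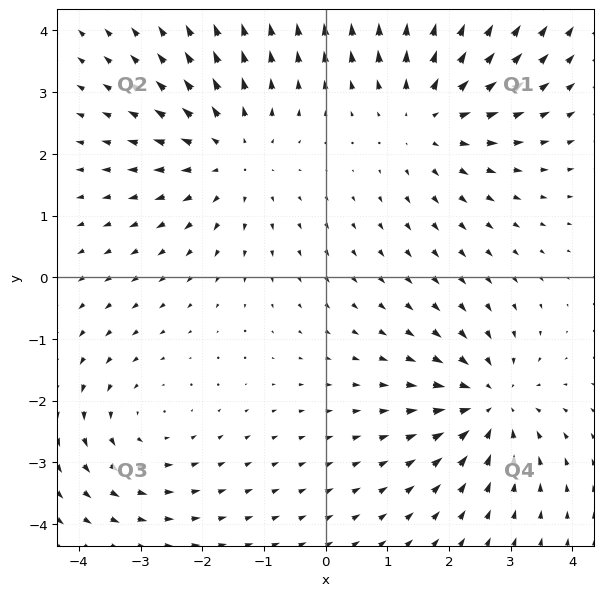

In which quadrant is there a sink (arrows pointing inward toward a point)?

Q4

The sink sits at approximately (2.7, -2.0), which lies in quadrant Q4. The divergence there is about -4, negative as expected for a sink.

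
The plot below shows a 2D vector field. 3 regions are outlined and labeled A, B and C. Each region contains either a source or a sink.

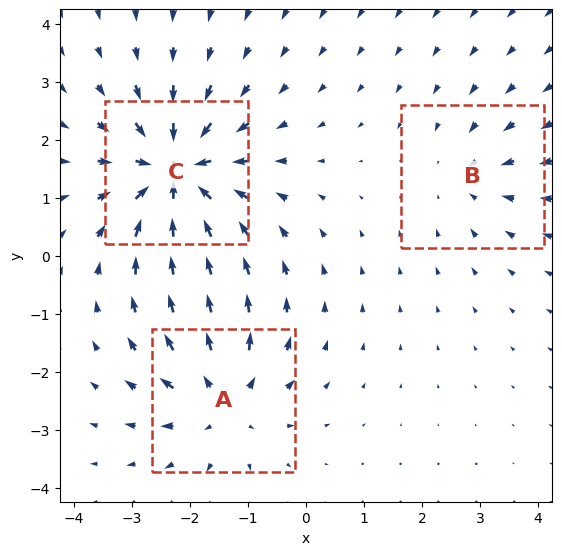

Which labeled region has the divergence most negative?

C

Divergence at each region's feature centre — A: about +4, B: about -2, C: about -5. Region C is most negative.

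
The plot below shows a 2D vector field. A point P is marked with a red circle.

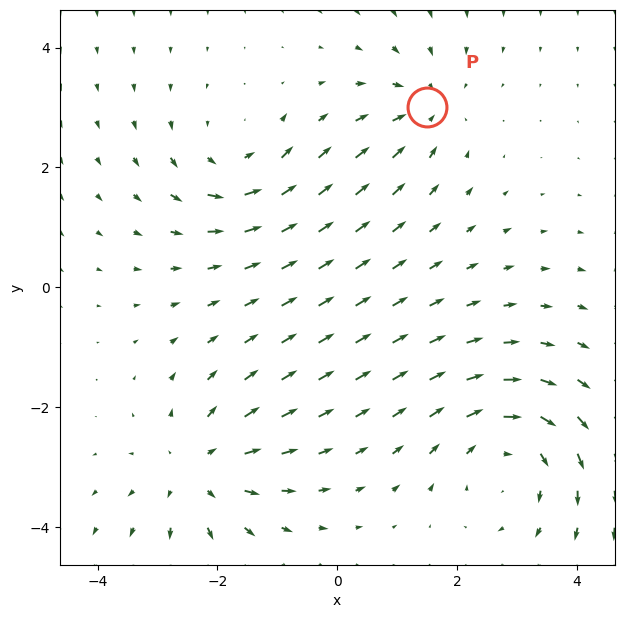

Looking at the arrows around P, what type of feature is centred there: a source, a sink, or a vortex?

At P (1.5, 3.0) the arrows converge inward. Divergence about -4, curl ≈0 — negative divergence with near-zero curl is a sink.

sink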